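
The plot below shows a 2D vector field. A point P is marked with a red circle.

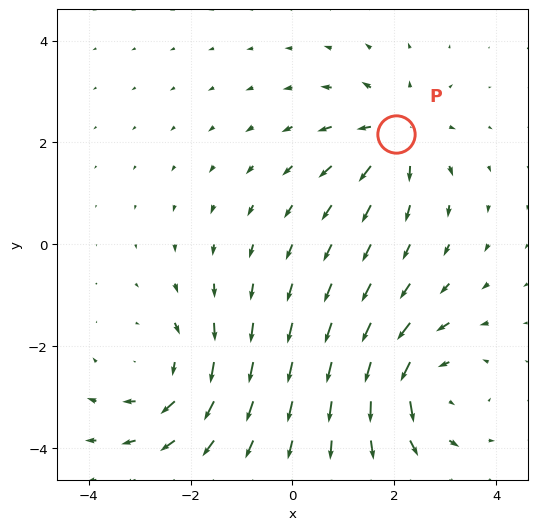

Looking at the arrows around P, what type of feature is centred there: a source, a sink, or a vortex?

At P (2.0, 2.2) the arrows spread outward. Divergence about +4, curl ≈0 — positive divergence with near-zero curl is a source.

source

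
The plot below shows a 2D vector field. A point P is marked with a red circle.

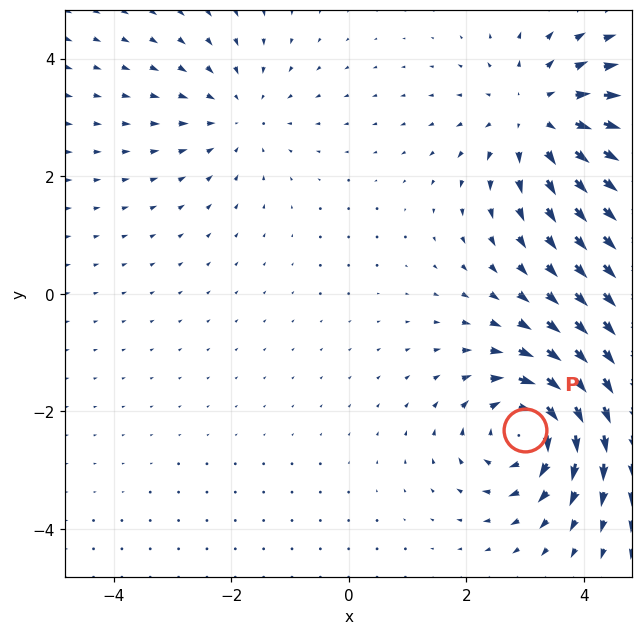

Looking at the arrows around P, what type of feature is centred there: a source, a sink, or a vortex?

At P (3.0, -2.3) the arrows circulate clockwise. Divergence ≈0, curl about -6 — near-zero divergence with nonzero curl is a vortex.

vortex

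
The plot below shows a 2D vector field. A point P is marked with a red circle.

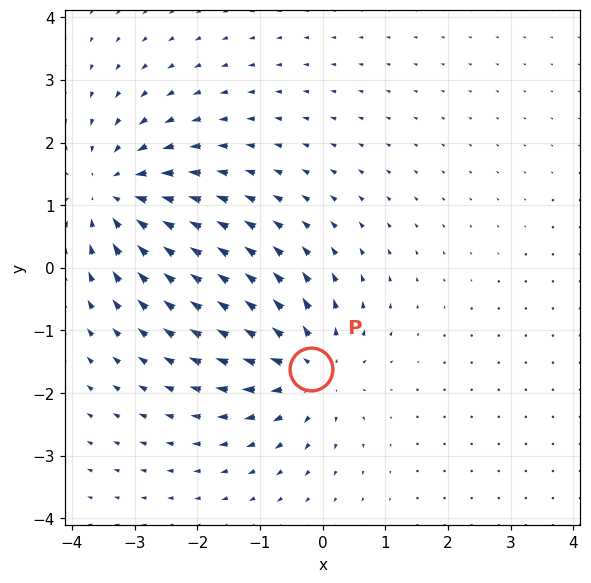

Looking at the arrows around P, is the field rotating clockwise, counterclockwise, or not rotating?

Near P at (-0.2, -1.6) the arrows show no circulation. The curl there is ≈0.

not rotating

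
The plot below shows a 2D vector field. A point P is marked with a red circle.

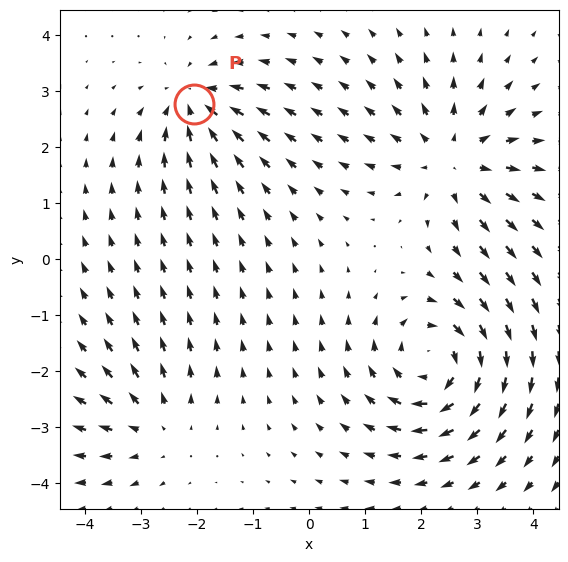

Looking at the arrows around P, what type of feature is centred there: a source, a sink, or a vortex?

sink

At P (-2.1, 2.8) the arrows converge inward. Divergence about -4, curl ≈0 — negative divergence with near-zero curl is a sink.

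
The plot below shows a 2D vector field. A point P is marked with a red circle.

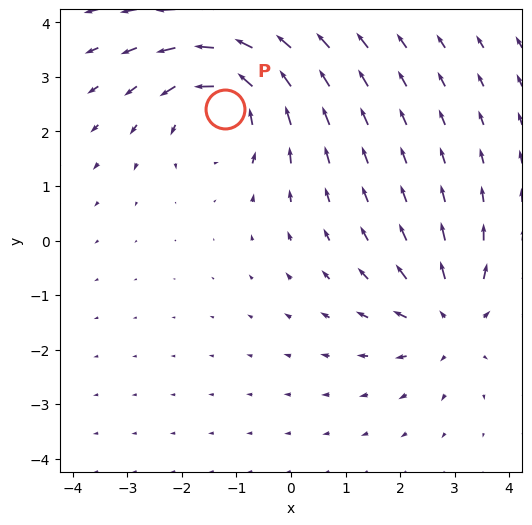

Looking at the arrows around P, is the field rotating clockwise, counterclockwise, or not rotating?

Near P at (-1.2, 2.4) the arrows circulate counterclockwise. The curl (z-component) there is about +4; positive curl means counterclockwise rotation.

counterclockwise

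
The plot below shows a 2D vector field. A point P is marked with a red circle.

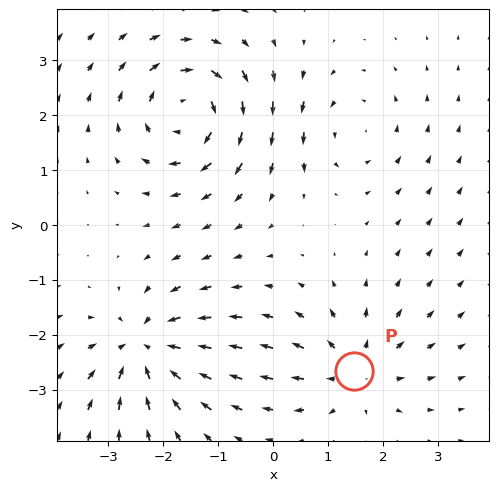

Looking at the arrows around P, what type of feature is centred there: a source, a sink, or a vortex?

At P (1.5, -2.7) the arrows spread outward. Divergence about +4, curl ≈0 — positive divergence with near-zero curl is a source.

source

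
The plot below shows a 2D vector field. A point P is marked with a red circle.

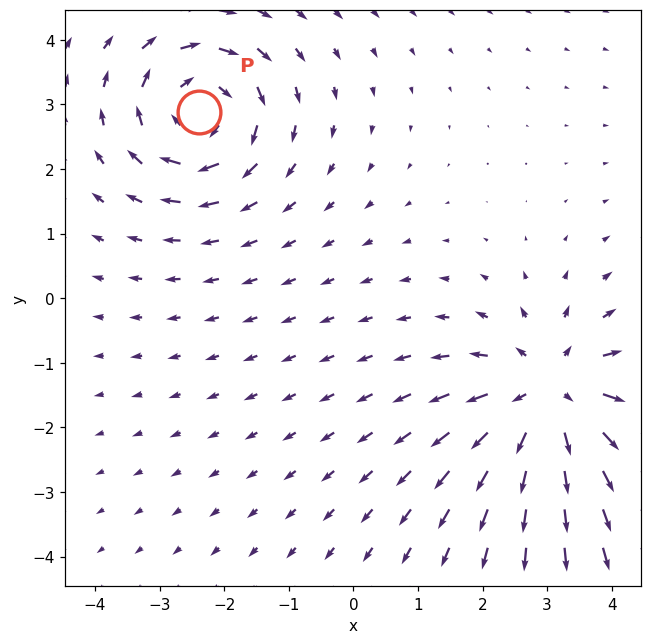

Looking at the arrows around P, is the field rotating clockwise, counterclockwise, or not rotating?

clockwise

Near P at (-2.4, 2.9) the arrows circulate clockwise. The curl (z-component) there is about -5; negative curl means clockwise rotation.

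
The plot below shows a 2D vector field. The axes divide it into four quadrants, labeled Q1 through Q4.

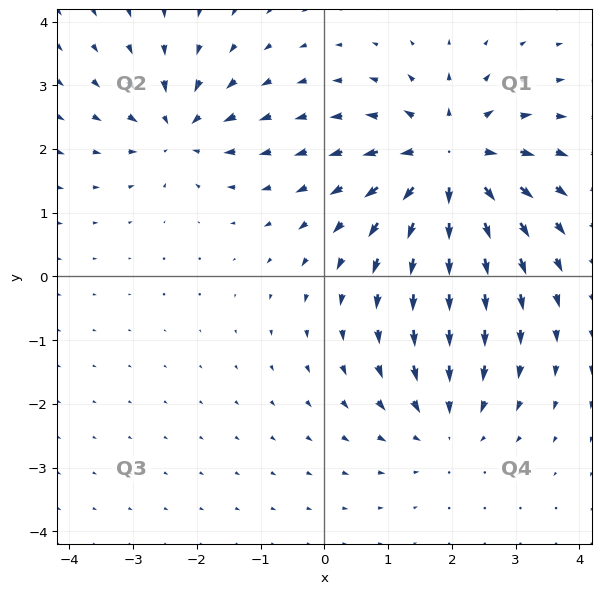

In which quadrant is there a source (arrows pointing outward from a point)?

The source sits at approximately (2.0, 1.8), which lies in quadrant Q1. The divergence there is about +5, positive as expected for a source.

Q1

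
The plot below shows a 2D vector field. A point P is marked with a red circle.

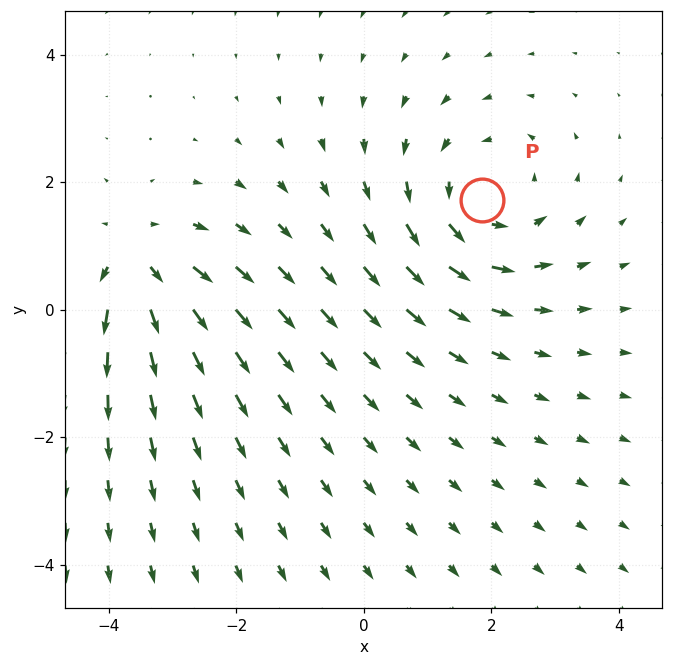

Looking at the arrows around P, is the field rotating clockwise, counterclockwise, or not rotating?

Near P at (1.9, 1.7) the arrows circulate counterclockwise. The curl (z-component) there is about +3; positive curl means counterclockwise rotation.

counterclockwise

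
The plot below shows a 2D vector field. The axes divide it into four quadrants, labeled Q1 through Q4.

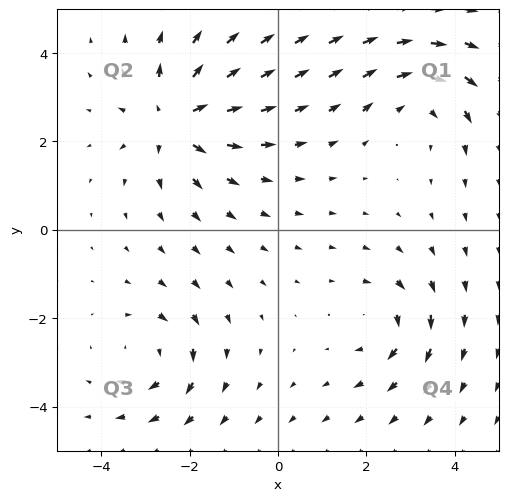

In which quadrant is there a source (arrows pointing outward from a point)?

Q2

The source sits at approximately (-2.3, 2.5), which lies in quadrant Q2. The divergence there is about +5, positive as expected for a source.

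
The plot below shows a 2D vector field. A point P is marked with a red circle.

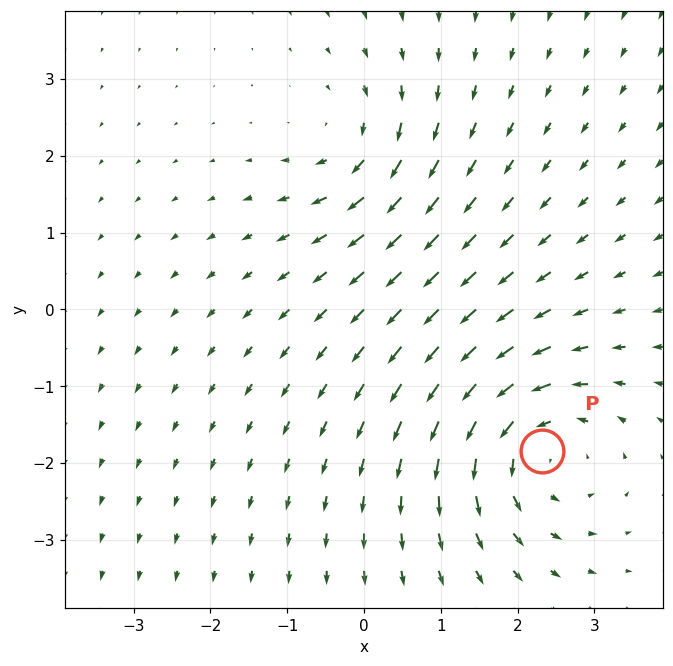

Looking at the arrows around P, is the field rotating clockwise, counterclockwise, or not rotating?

Near P at (2.3, -1.8) the arrows circulate counterclockwise. The curl (z-component) there is about +4; positive curl means counterclockwise rotation.

counterclockwise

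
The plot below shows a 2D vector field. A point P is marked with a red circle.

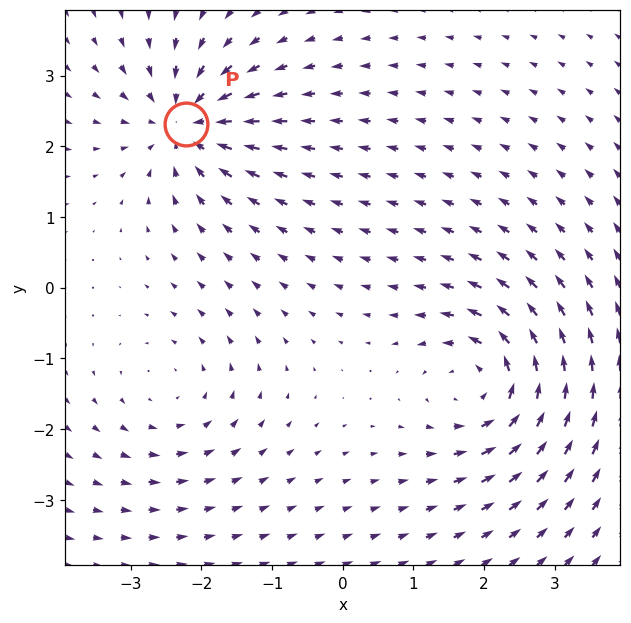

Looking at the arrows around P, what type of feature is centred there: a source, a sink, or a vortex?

sink

At P (-2.2, 2.3) the arrows converge inward. Divergence about -5, curl ≈0 — negative divergence with near-zero curl is a sink.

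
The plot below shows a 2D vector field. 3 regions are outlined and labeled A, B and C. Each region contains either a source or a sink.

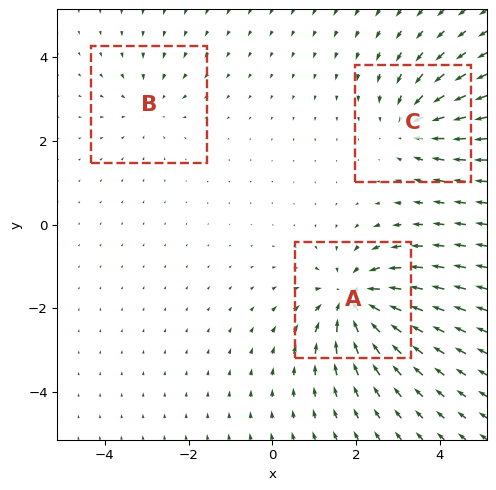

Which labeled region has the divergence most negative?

A

Divergence at each region's feature centre — A: about -5, B: about -2, C: about -3. Region A is most negative.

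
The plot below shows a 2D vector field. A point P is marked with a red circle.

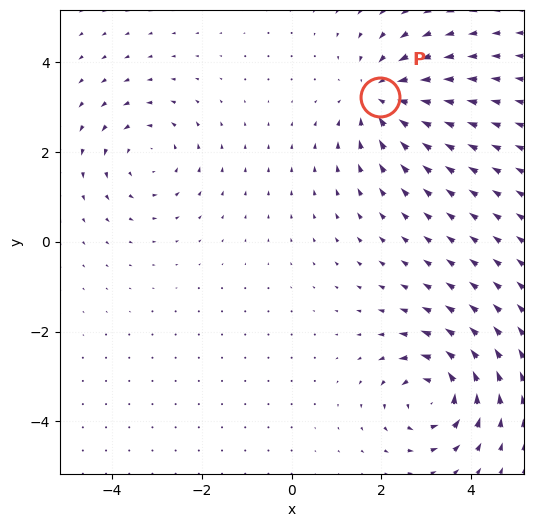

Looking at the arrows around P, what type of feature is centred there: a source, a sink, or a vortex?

At P (2.0, 3.2) the arrows converge inward. Divergence about -5, curl ≈0 — negative divergence with near-zero curl is a sink.

sink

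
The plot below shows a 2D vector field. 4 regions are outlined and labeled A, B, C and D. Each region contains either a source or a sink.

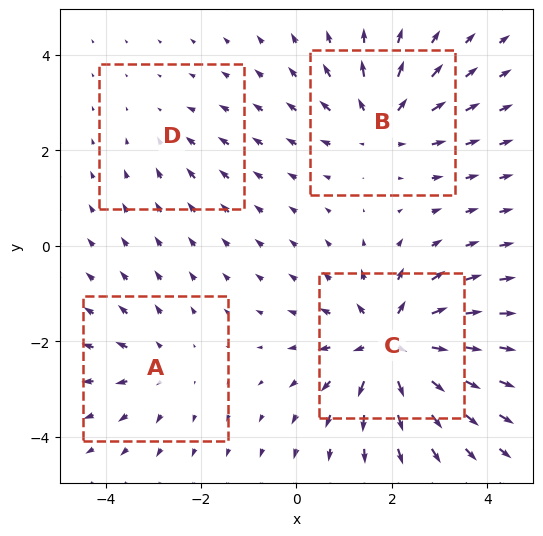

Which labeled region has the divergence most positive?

C

Divergence at each region's feature centre — A: about +3, B: about +5, C: about +7, D: about -2. Region C is most positive.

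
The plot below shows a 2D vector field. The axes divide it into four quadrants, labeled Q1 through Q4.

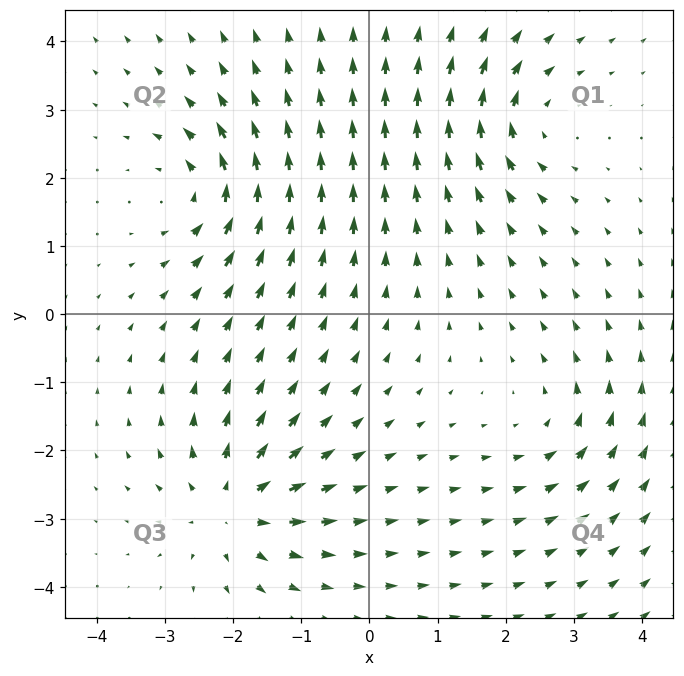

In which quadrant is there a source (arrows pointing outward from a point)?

The source sits at approximately (-2.0, -2.8), which lies in quadrant Q3. The divergence there is about +5, positive as expected for a source.

Q3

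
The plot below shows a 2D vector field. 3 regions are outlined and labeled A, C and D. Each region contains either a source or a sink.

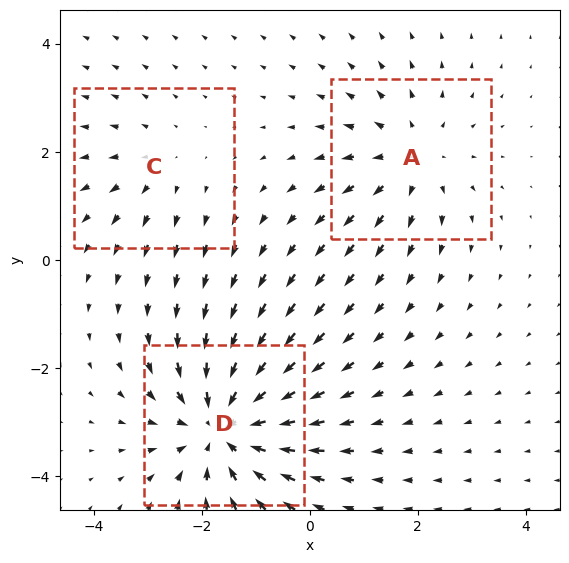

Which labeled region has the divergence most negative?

D

Divergence at each region's feature centre — A: about +3, C: about +2, D: about -4. Region D is most negative.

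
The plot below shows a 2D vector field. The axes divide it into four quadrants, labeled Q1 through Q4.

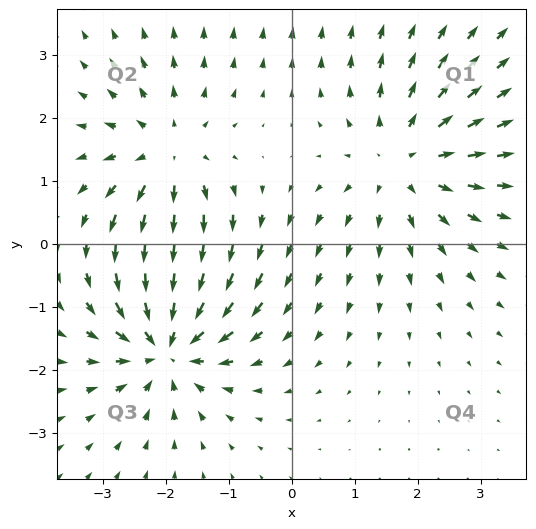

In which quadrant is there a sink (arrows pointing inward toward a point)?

Q3

The sink sits at approximately (-2.0, -1.6), which lies in quadrant Q3. The divergence there is about -6, negative as expected for a sink.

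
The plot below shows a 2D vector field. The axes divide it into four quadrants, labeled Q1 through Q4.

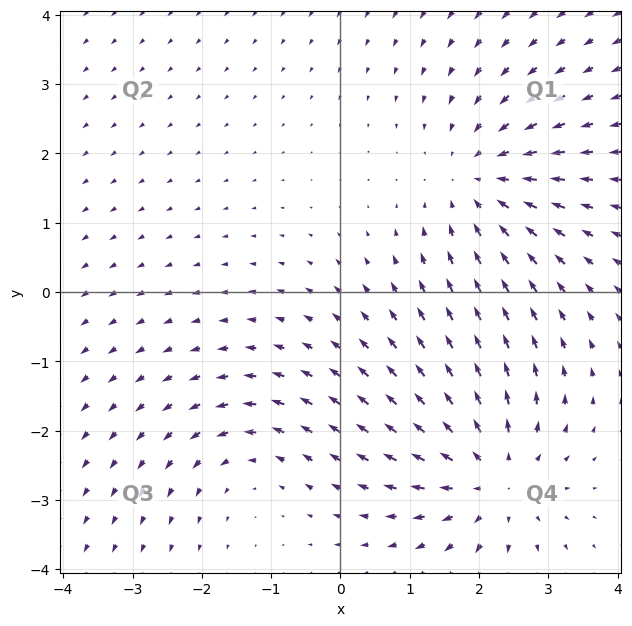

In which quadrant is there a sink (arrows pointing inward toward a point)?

Q1

The sink sits at approximately (2.0, 1.6), which lies in quadrant Q1. The divergence there is about -3, negative as expected for a sink.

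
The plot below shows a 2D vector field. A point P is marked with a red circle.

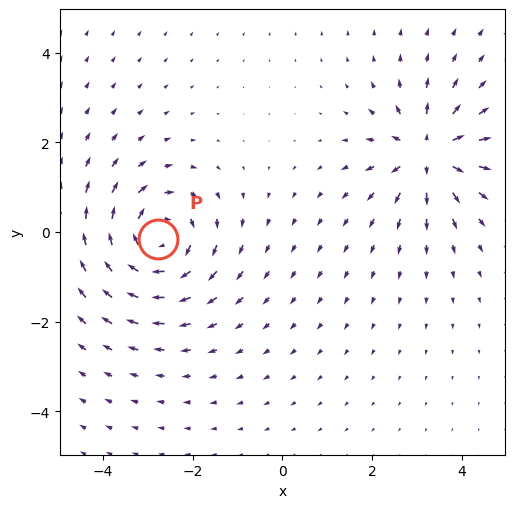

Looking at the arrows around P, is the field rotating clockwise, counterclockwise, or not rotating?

clockwise

Near P at (-2.8, -0.2) the arrows circulate clockwise. The curl (z-component) there is about -5; negative curl means clockwise rotation.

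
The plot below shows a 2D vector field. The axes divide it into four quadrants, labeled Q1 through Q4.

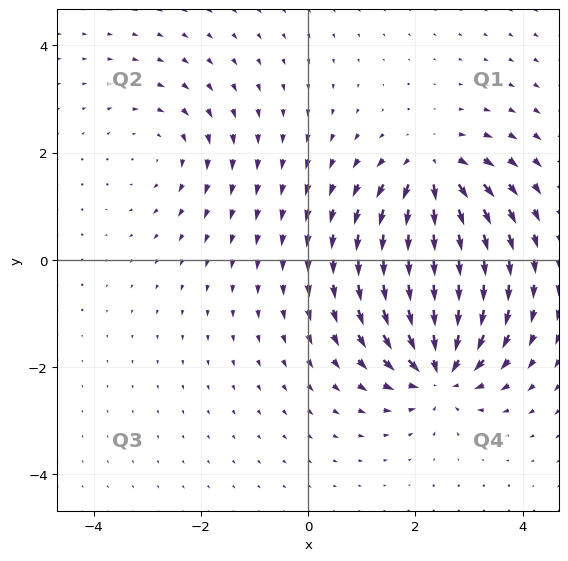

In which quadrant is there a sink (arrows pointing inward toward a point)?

Q4

The sink sits at approximately (2.4, -2.0), which lies in quadrant Q4. The divergence there is about -6, negative as expected for a sink.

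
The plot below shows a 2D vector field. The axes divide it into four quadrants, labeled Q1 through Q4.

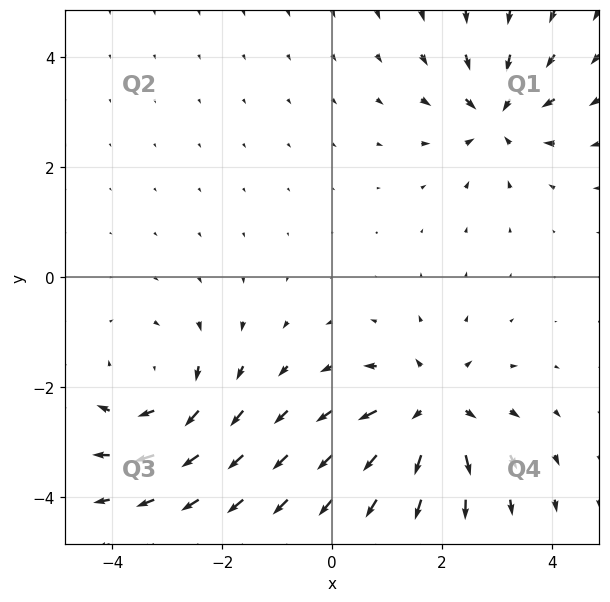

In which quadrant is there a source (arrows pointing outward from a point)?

Q4

The source sits at approximately (1.8, -2.4), which lies in quadrant Q4. The divergence there is about +5, positive as expected for a source.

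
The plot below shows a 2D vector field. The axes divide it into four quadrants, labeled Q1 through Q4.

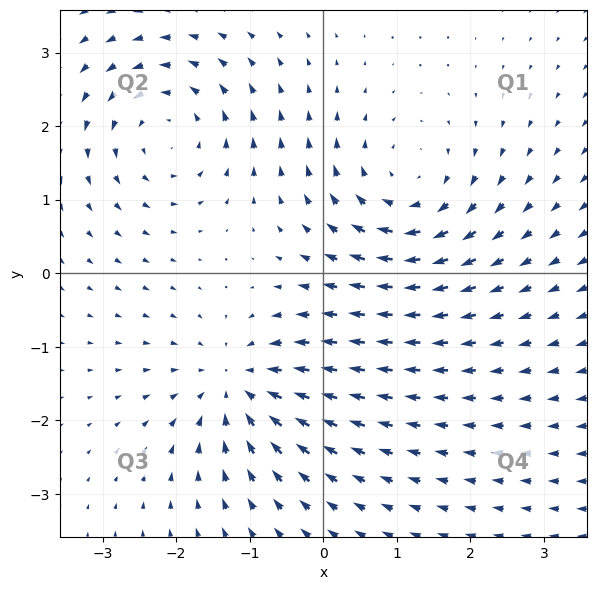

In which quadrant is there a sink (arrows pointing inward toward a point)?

Q3

The sink sits at approximately (-1.2, -1.5), which lies in quadrant Q3. The divergence there is about -5, negative as expected for a sink.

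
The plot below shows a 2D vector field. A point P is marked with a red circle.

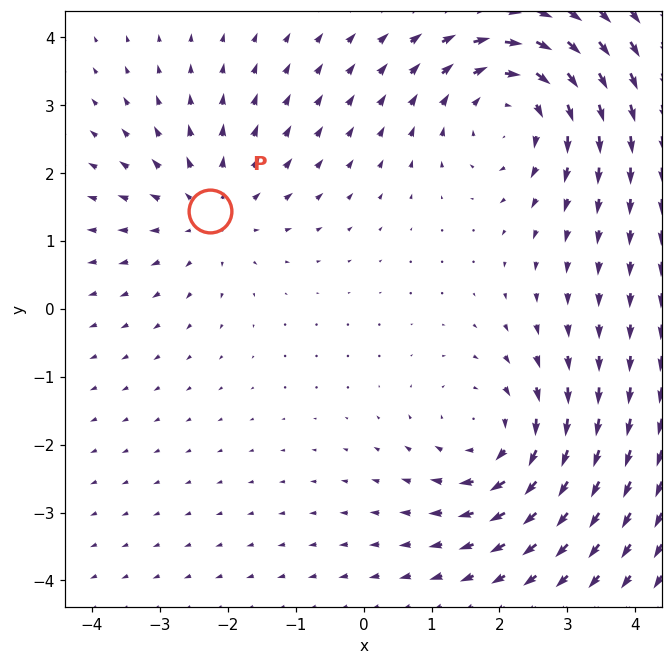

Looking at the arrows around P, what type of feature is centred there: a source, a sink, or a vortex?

source

At P (-2.3, 1.4) the arrows spread outward. Divergence about +3, curl ≈0 — positive divergence with near-zero curl is a source.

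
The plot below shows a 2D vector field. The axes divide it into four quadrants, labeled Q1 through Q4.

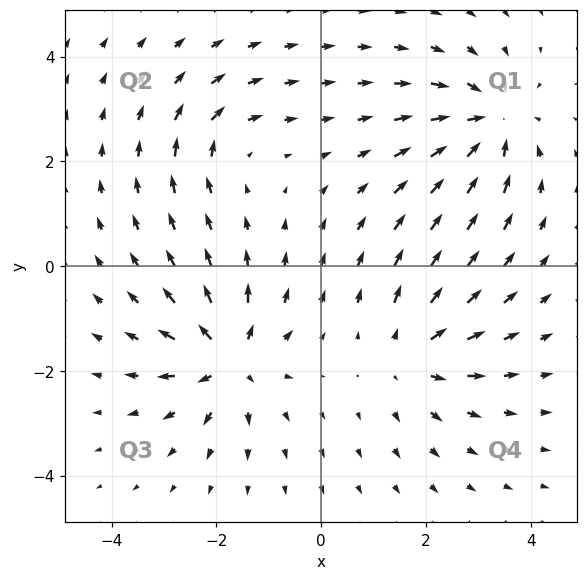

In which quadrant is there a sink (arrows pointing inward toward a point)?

Q1

The sink sits at approximately (3.2, 2.7), which lies in quadrant Q1. The divergence there is about -4, negative as expected for a sink.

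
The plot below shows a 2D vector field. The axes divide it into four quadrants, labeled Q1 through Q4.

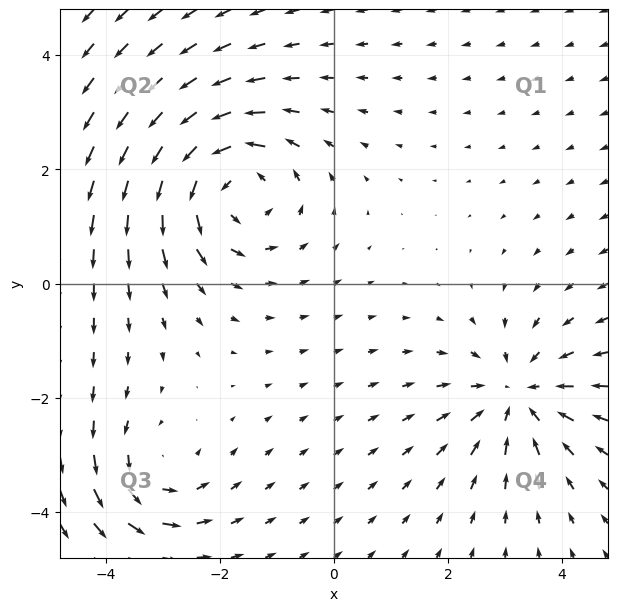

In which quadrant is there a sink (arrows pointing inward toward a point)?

The sink sits at approximately (3.2, -2.0), which lies in quadrant Q4. The divergence there is about -3, negative as expected for a sink.

Q4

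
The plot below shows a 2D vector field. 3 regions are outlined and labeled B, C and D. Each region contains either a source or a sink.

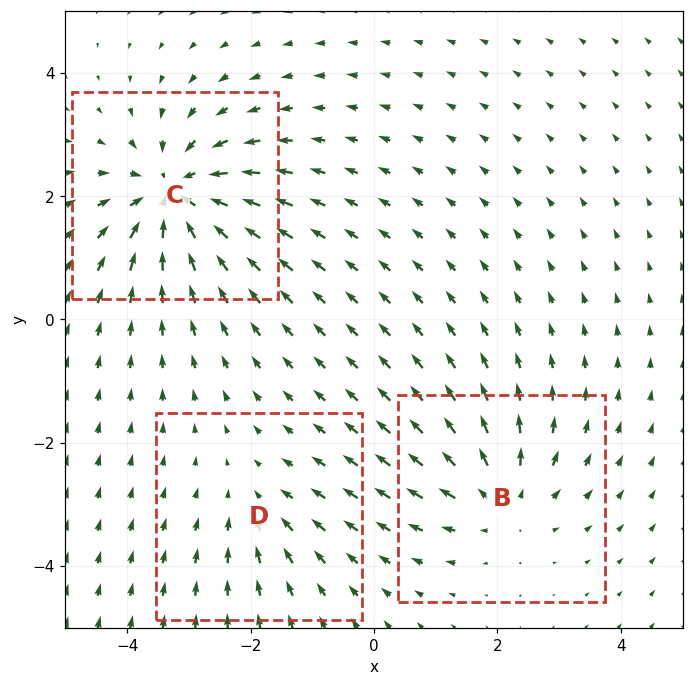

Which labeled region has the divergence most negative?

Divergence at each region's feature centre — B: about +4, C: about -6, D: about -2. Region C is most negative.

C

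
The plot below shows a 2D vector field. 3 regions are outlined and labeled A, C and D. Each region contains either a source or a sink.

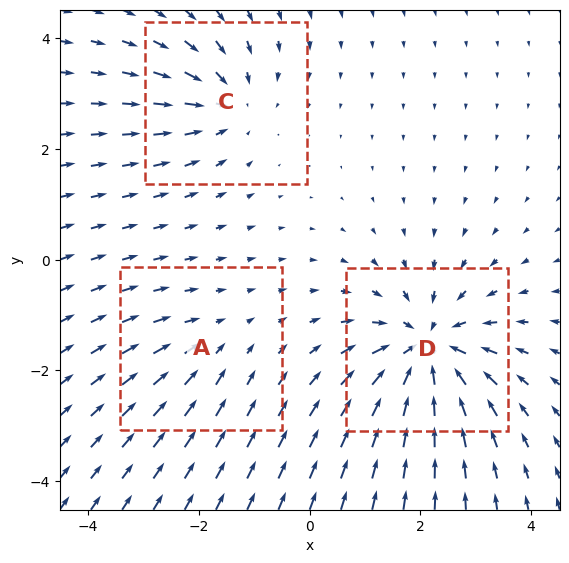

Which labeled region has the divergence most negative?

Divergence at each region's feature centre — A: about -2, C: about -3, D: about -5. Region D is most negative.

D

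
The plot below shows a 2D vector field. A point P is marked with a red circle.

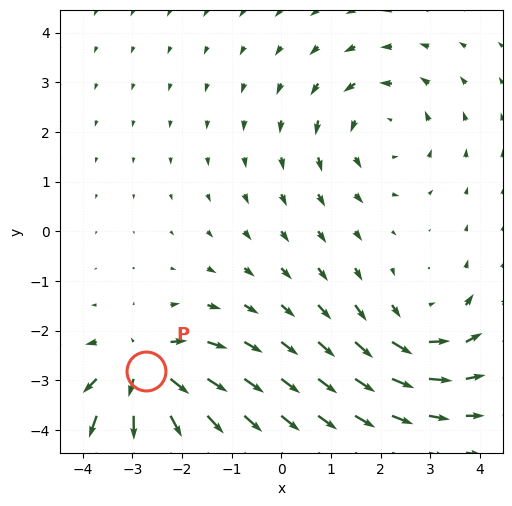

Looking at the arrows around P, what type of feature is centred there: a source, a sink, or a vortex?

source

At P (-2.7, -2.8) the arrows spread outward. Divergence about +6, curl ≈0 — positive divergence with near-zero curl is a source.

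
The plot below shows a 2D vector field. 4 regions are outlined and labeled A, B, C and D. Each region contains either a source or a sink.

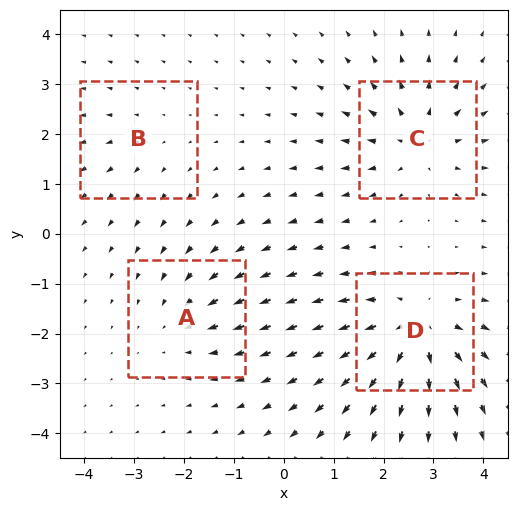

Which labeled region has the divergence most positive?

D

Divergence at each region's feature centre — A: about -3, B: about +2, C: about +5, D: about +6. Region D is most positive.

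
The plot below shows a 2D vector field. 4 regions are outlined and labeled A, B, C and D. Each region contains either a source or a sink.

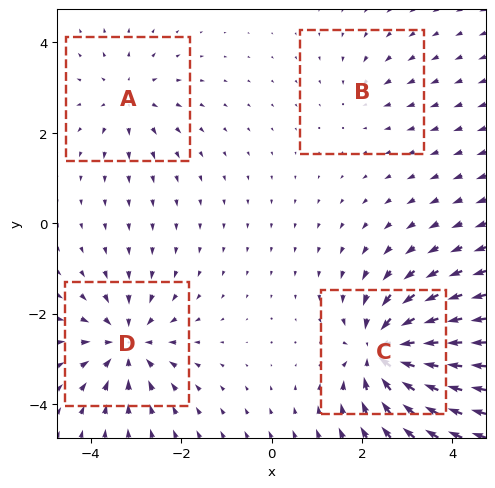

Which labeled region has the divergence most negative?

C

Divergence at each region's feature centre — A: about +4, B: about -2, C: about -8, D: about -6. Region C is most negative.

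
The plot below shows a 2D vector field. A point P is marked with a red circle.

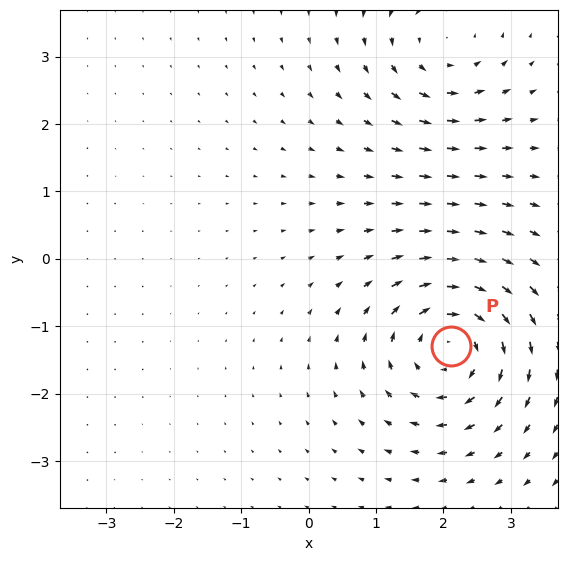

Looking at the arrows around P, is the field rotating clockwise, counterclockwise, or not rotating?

clockwise

Near P at (2.1, -1.3) the arrows circulate clockwise. The curl (z-component) there is about -5; negative curl means clockwise rotation.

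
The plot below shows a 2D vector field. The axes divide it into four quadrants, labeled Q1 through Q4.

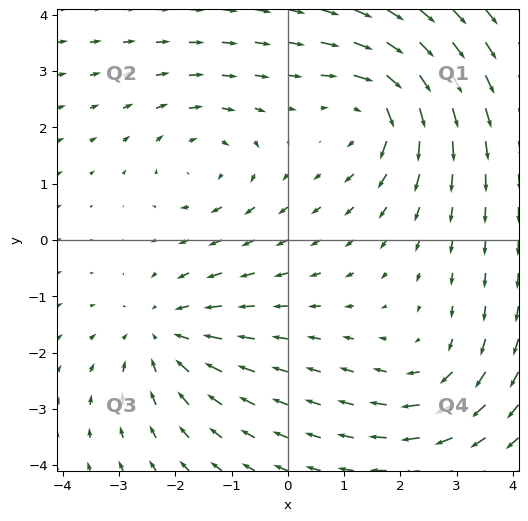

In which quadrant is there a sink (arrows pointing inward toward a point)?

Q3

The sink sits at approximately (-2.2, -1.7), which lies in quadrant Q3. The divergence there is about -3, negative as expected for a sink.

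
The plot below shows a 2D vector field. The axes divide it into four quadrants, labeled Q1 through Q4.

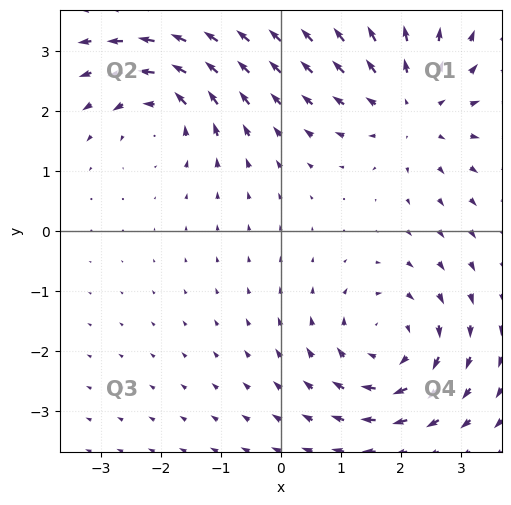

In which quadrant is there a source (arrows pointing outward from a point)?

The source sits at approximately (2.2, 2.1), which lies in quadrant Q1. The divergence there is about +4, positive as expected for a source.

Q1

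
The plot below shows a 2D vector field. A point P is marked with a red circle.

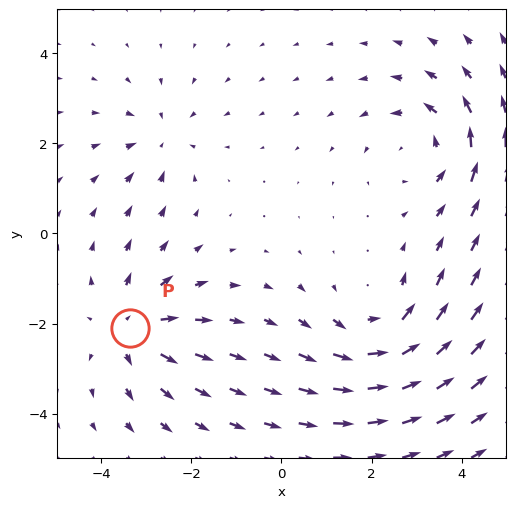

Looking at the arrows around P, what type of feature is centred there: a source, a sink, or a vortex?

At P (-3.4, -2.1) the arrows spread outward. Divergence about +4, curl ≈0 — positive divergence with near-zero curl is a source.

source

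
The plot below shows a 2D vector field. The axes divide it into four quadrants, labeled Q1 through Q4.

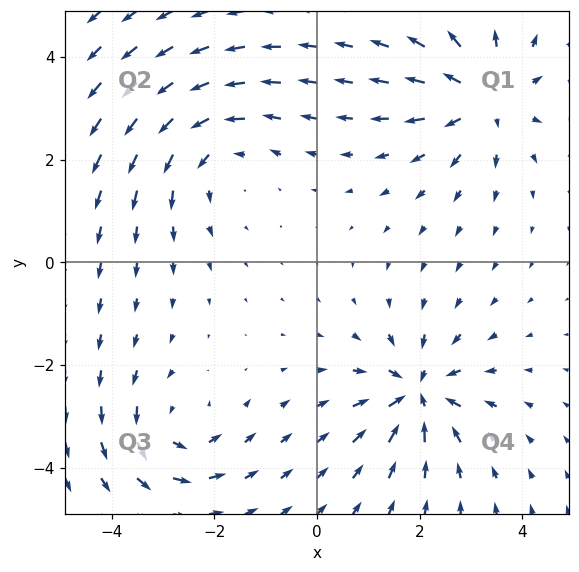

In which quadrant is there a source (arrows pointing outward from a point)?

Q1

The source sits at approximately (3.2, 3.2), which lies in quadrant Q1. The divergence there is about +5, positive as expected for a source.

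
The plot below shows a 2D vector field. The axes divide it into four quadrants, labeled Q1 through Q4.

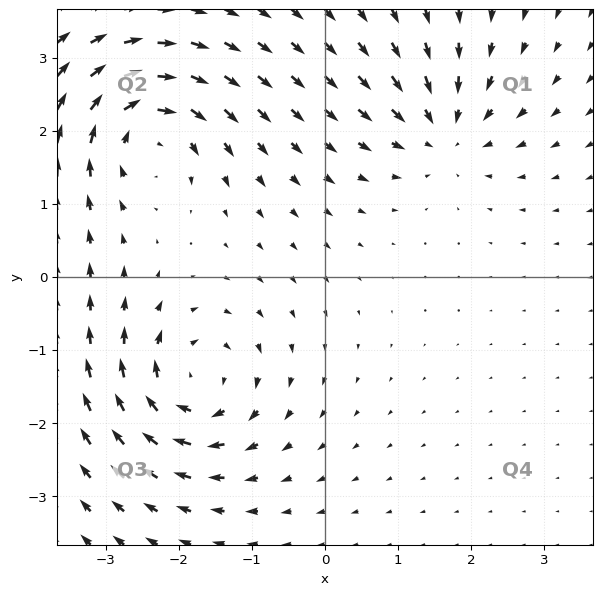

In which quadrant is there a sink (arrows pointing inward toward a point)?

The sink sits at approximately (1.6, 2.0), which lies in quadrant Q1. The divergence there is about -4, negative as expected for a sink.

Q1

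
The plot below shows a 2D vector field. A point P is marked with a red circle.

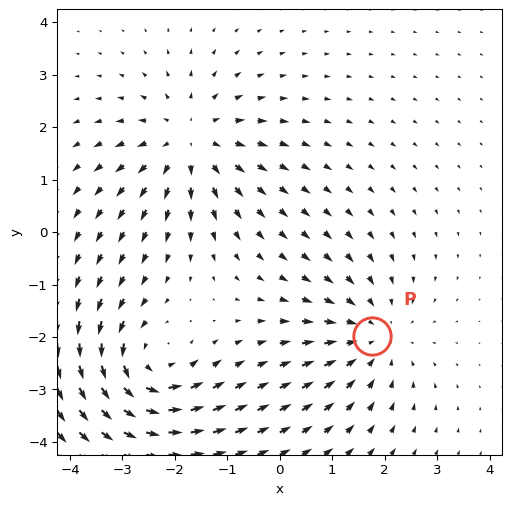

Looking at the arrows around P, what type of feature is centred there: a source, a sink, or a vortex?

At P (1.8, -2.0) the arrows converge inward. Divergence about -2, curl ≈0 — negative divergence with near-zero curl is a sink.

sink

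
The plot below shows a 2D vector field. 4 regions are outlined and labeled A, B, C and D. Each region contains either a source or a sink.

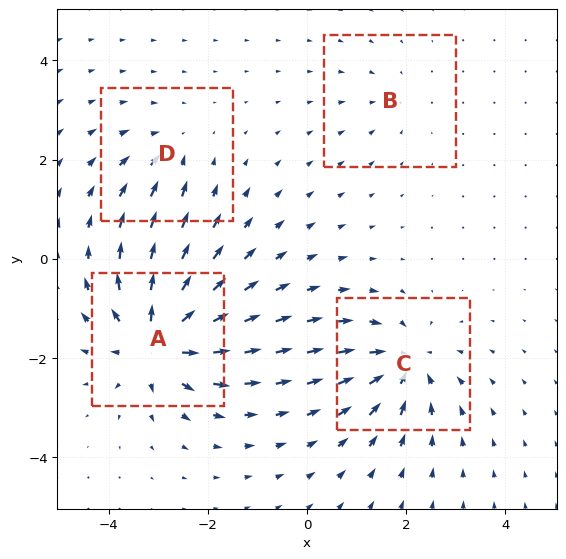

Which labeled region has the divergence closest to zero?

B

Divergence at each region's feature centre — A: about +8, B: about -2, C: about -6, D: about -4. Region B is closest to zero.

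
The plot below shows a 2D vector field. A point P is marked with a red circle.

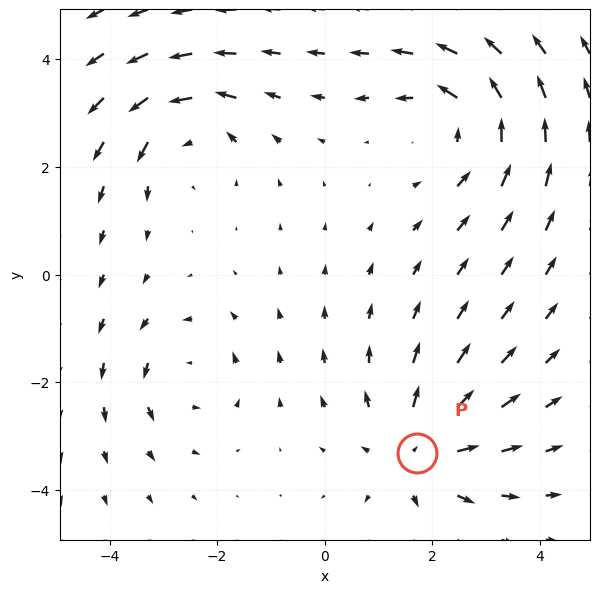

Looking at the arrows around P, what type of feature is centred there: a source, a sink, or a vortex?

At P (1.7, -3.3) the arrows spread outward. Divergence about +3, curl ≈0 — positive divergence with near-zero curl is a source.

source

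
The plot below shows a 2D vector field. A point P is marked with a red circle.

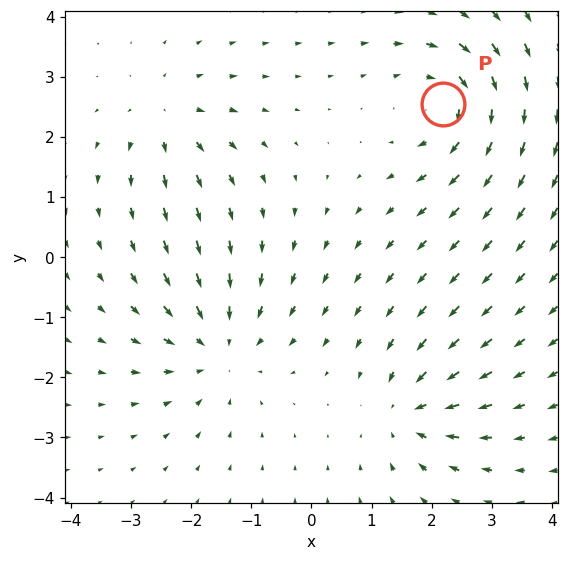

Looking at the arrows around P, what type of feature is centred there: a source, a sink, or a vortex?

vortex

At P (2.2, 2.5) the arrows circulate clockwise. Divergence ≈0, curl about -5 — near-zero divergence with nonzero curl is a vortex.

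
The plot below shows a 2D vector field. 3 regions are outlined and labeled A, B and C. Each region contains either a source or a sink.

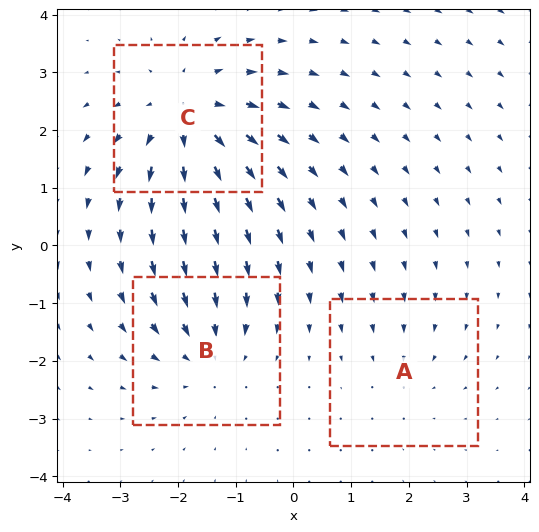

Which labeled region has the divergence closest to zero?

A

Divergence at each region's feature centre — A: about -2, B: about -3, C: about +4. Region A is closest to zero.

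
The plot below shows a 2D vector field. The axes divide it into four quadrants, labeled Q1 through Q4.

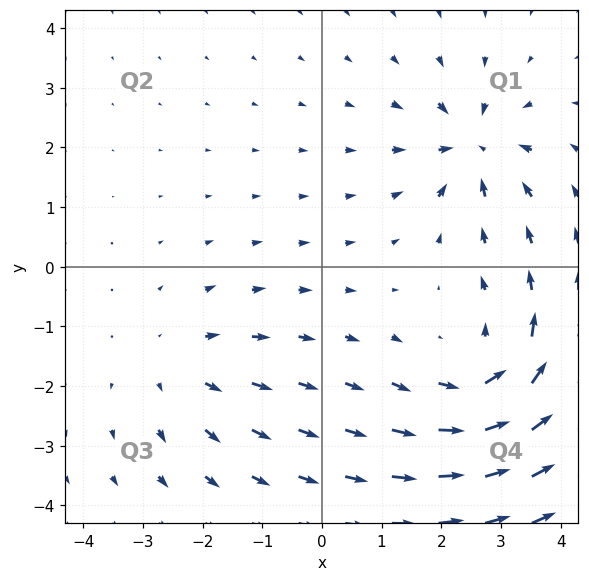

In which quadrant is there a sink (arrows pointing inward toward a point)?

Q1

The sink sits at approximately (2.5, 2.0), which lies in quadrant Q1. The divergence there is about -4, negative as expected for a sink.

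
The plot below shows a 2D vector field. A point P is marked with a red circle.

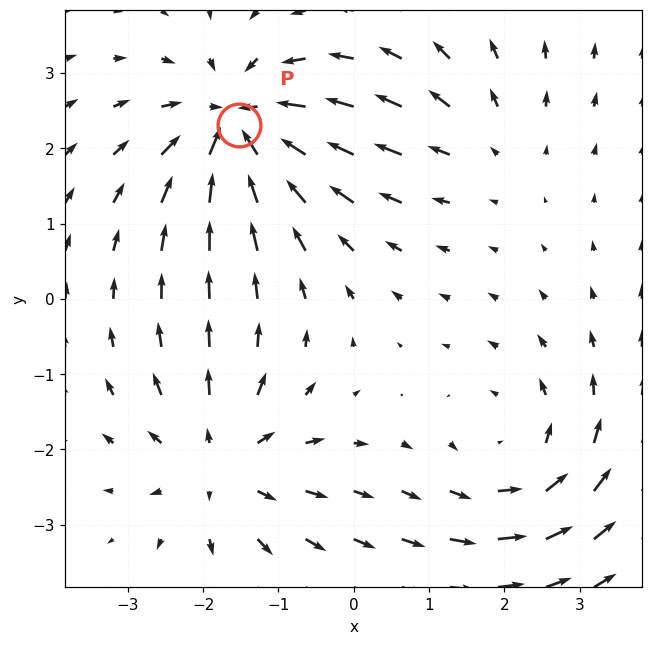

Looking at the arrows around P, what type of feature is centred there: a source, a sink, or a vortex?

sink

At P (-1.5, 2.3) the arrows converge inward. Divergence about -6, curl ≈0 — negative divergence with near-zero curl is a sink.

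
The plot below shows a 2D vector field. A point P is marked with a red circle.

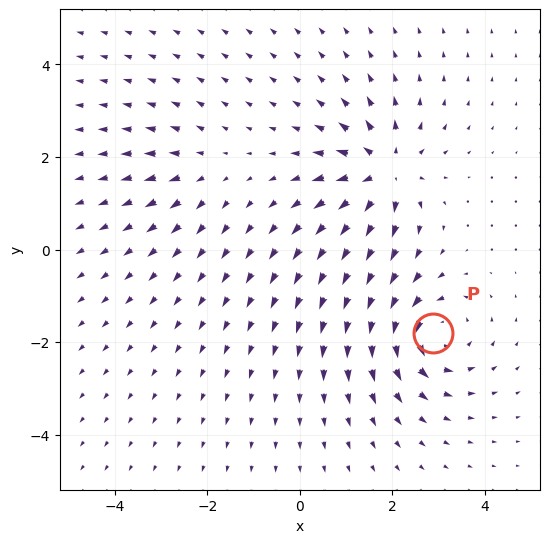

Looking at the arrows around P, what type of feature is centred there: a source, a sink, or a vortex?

At P (2.9, -1.8) the arrows circulate counterclockwise. Divergence ≈0, curl about +5 — near-zero divergence with nonzero curl is a vortex.

vortex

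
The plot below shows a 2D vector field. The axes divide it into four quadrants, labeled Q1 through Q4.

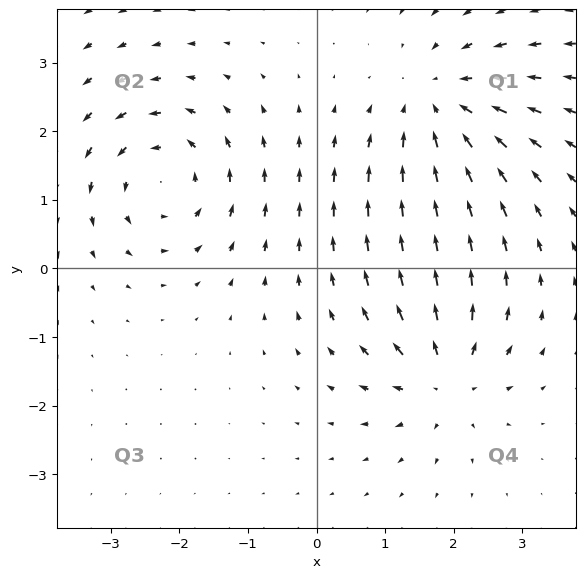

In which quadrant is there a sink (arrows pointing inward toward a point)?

The sink sits at approximately (1.8, 2.4), which lies in quadrant Q1. The divergence there is about -4, negative as expected for a sink.

Q1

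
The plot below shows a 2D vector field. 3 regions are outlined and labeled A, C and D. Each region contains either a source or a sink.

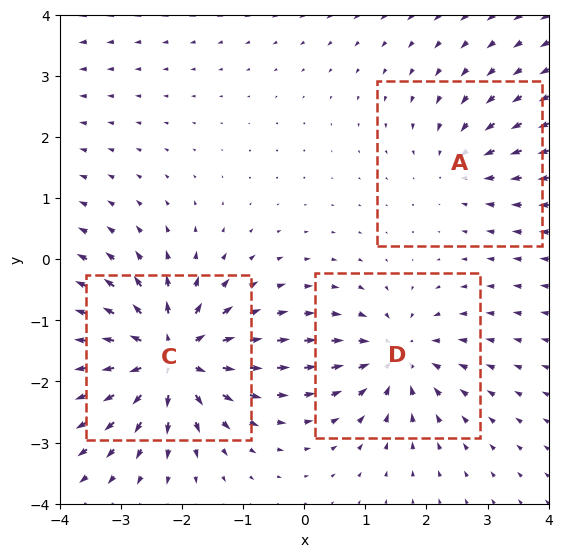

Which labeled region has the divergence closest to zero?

A

Divergence at each region's feature centre — A: about -3, C: about +6, D: about -4. Region A is closest to zero.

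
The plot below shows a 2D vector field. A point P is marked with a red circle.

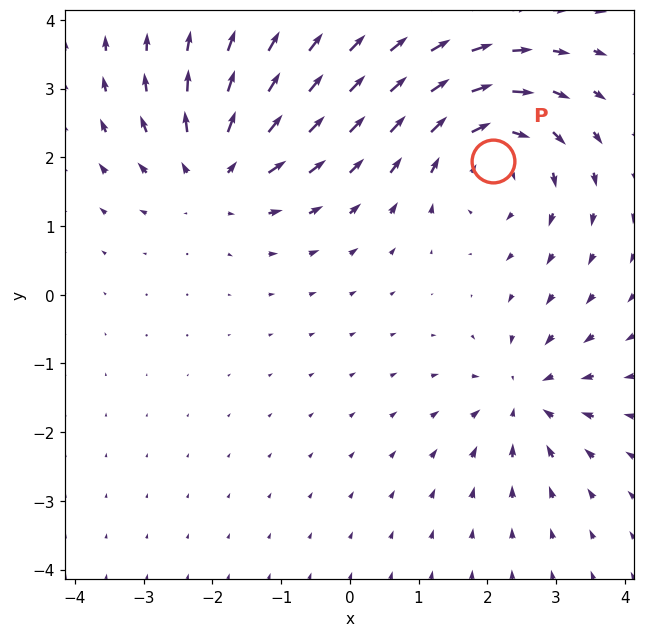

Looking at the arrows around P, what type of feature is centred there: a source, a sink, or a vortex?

At P (2.1, 1.9) the arrows circulate clockwise. Divergence ≈0, curl about -5 — near-zero divergence with nonzero curl is a vortex.

vortex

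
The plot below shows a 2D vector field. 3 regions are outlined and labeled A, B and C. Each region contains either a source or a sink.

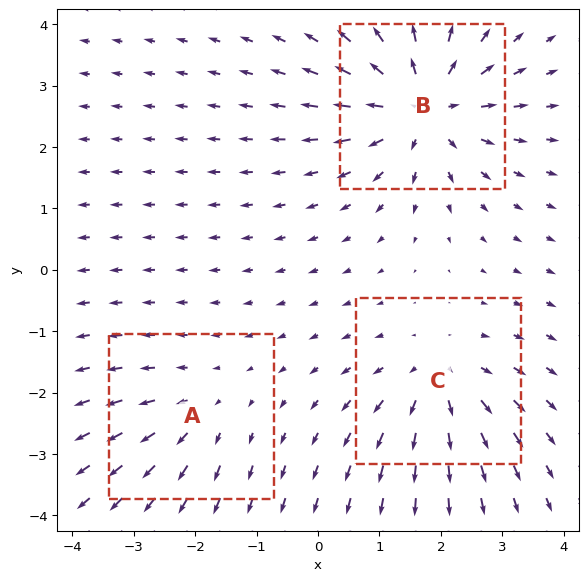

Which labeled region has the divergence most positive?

B

Divergence at each region's feature centre — A: about +2, B: about +5, C: about +3. Region B is most positive.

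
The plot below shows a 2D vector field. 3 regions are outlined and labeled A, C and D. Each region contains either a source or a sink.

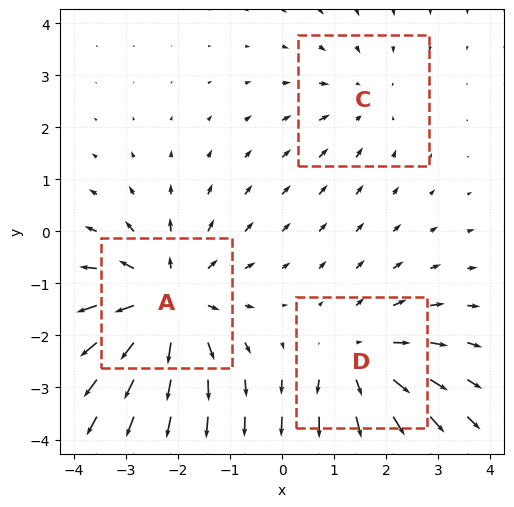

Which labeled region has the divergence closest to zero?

Divergence at each region's feature centre — A: about +4, C: about -2, D: about +3. Region C is closest to zero.

C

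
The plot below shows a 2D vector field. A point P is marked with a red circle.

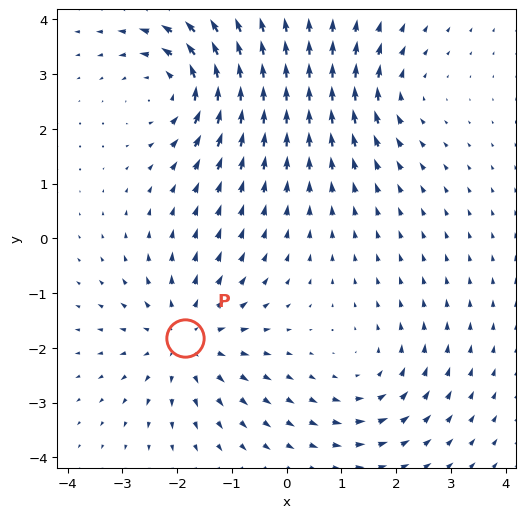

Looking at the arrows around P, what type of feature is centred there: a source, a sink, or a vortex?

source

At P (-1.9, -1.8) the arrows spread outward. Divergence about +4, curl ≈0 — positive divergence with near-zero curl is a source.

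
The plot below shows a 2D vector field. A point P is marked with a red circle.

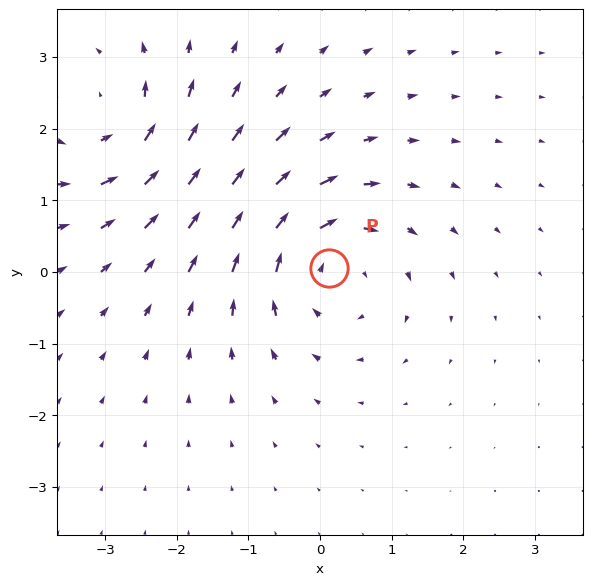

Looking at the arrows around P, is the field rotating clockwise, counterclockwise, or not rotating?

Near P at (0.1, 0.0) the arrows circulate clockwise. The curl (z-component) there is about -5; negative curl means clockwise rotation.

clockwise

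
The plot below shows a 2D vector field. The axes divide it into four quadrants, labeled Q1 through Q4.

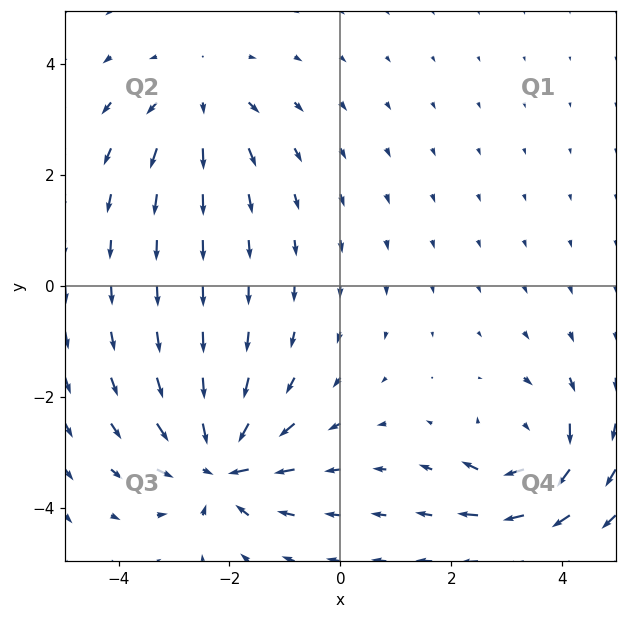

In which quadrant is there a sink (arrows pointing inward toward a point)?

The sink sits at approximately (-2.2, -3.2), which lies in quadrant Q3. The divergence there is about -6, negative as expected for a sink.

Q3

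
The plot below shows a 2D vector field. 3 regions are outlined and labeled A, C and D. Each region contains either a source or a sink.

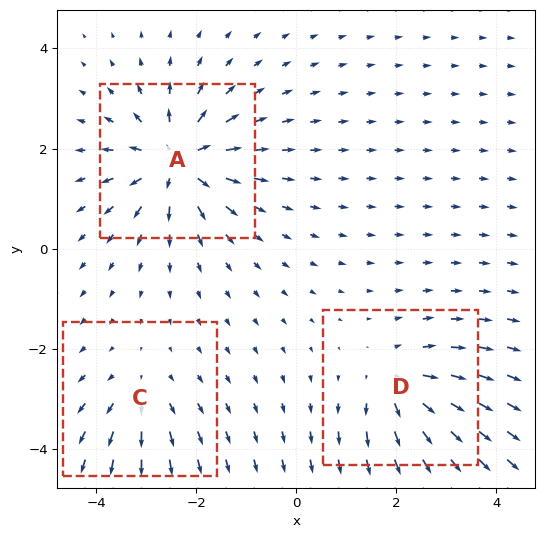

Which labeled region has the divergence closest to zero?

C

Divergence at each region's feature centre — A: about +6, C: about +3, D: about +4. Region C is closest to zero.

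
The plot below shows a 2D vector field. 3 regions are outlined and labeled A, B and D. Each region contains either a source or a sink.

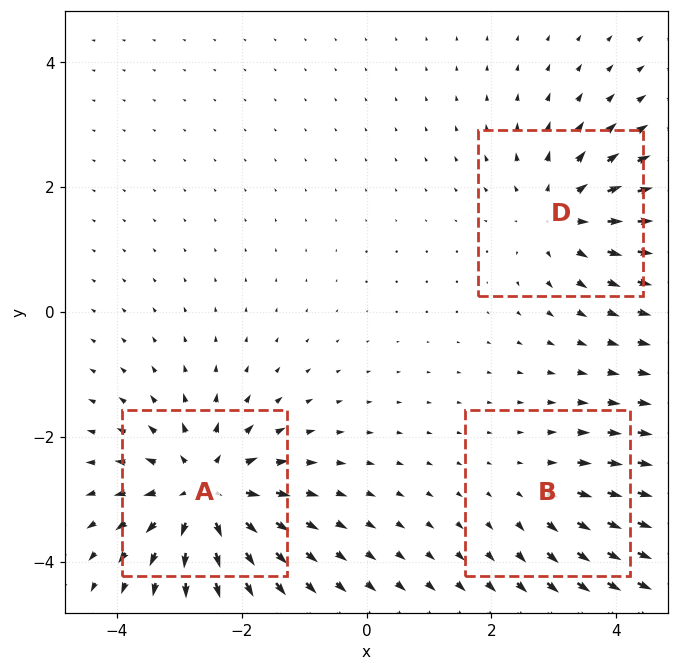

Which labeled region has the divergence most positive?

Divergence at each region's feature centre — A: about +5, B: about +2, D: about +4. Region A is most positive.

A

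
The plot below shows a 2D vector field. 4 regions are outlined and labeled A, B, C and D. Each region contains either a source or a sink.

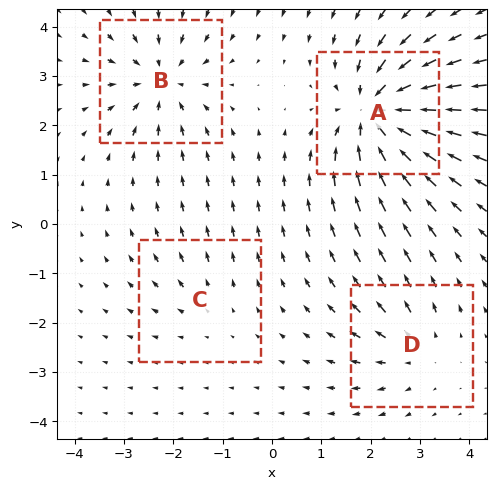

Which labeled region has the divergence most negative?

Divergence at each region's feature centre — A: about -8, B: about -5, C: about +2, D: about +3. Region A is most negative.

A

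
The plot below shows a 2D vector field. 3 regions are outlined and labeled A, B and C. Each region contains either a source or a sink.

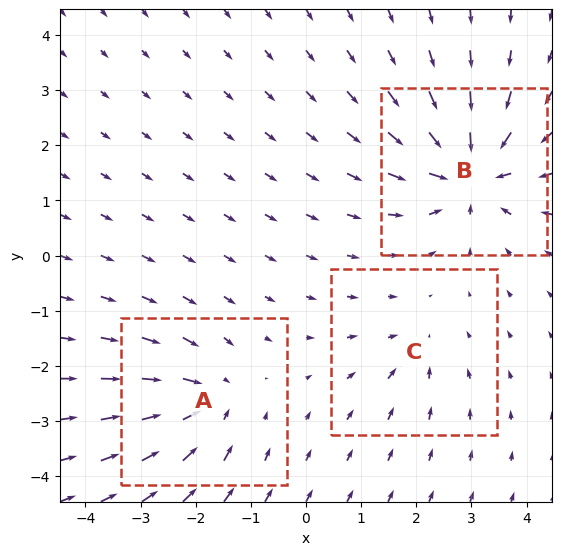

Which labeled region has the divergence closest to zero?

C

Divergence at each region's feature centre — A: about -4, B: about -5, C: about -2. Region C is closest to zero.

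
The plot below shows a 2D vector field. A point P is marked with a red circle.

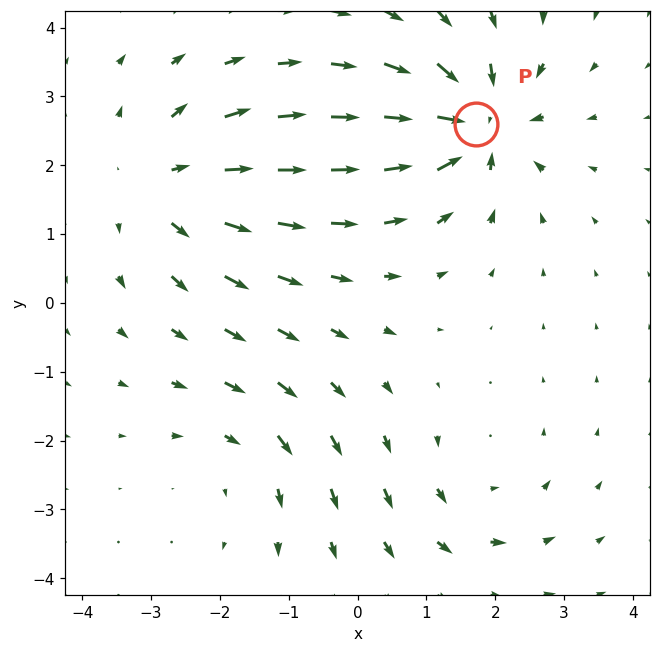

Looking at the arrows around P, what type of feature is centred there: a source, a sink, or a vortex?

At P (1.7, 2.6) the arrows converge inward. Divergence about -7, curl ≈0 — negative divergence with near-zero curl is a sink.

sink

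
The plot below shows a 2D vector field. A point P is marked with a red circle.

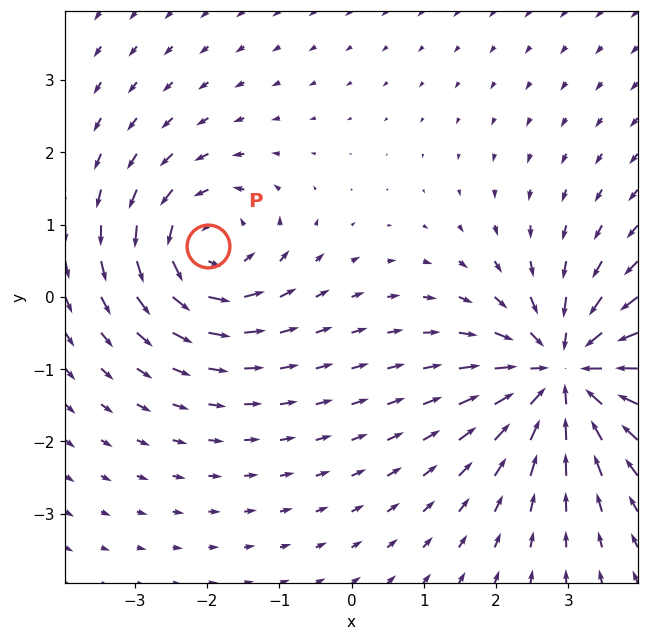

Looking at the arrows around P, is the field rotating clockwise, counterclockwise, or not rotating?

counterclockwise

Near P at (-2.0, 0.7) the arrows circulate counterclockwise. The curl (z-component) there is about +5; positive curl means counterclockwise rotation.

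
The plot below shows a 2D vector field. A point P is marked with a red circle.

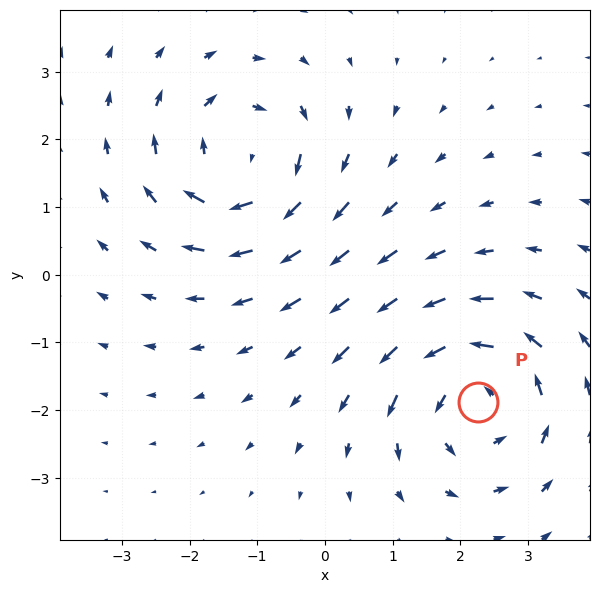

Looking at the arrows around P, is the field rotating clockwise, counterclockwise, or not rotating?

counterclockwise

Near P at (2.3, -1.9) the arrows circulate counterclockwise. The curl (z-component) there is about +5; positive curl means counterclockwise rotation.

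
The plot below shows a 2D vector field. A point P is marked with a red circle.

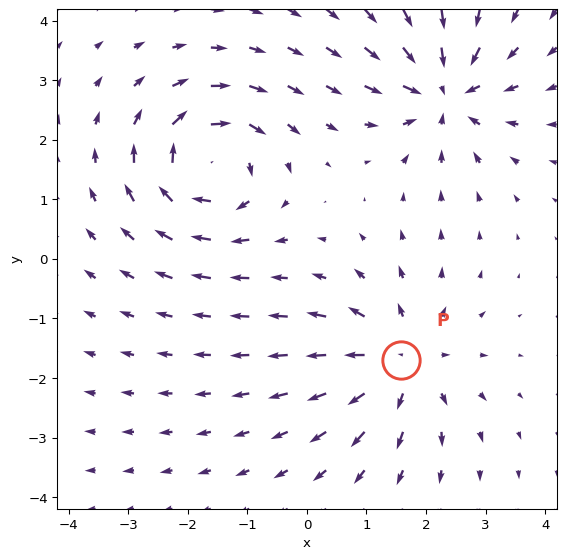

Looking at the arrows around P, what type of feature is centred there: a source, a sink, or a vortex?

source

At P (1.6, -1.7) the arrows spread outward. Divergence about +4, curl ≈0 — positive divergence with near-zero curl is a source.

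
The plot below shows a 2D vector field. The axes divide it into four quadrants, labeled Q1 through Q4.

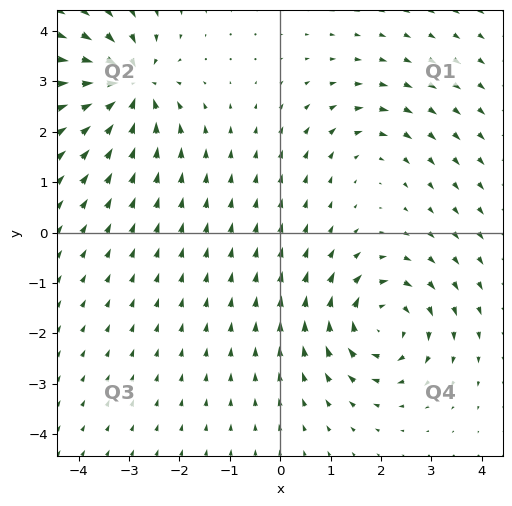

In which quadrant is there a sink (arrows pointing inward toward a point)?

The sink sits at approximately (-3.0, 2.9), which lies in quadrant Q2. The divergence there is about -7, negative as expected for a sink.

Q2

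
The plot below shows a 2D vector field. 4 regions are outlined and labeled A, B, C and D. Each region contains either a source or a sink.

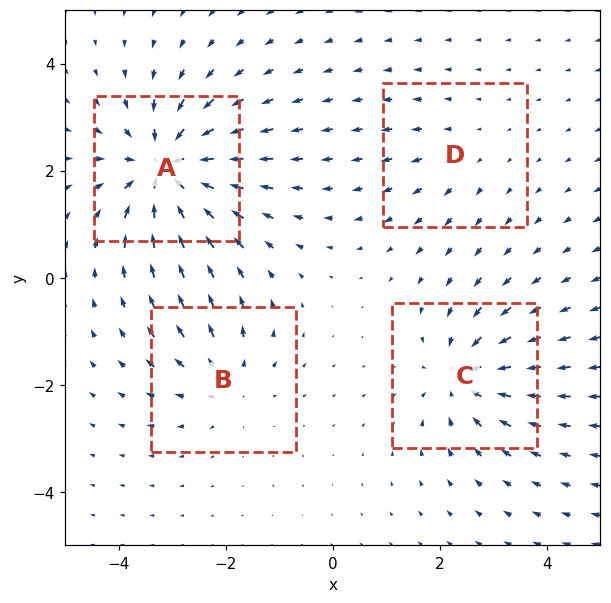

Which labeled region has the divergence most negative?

Divergence at each region's feature centre — A: about -7, B: about +4, C: about -5, D: about +2. Region A is most negative.

A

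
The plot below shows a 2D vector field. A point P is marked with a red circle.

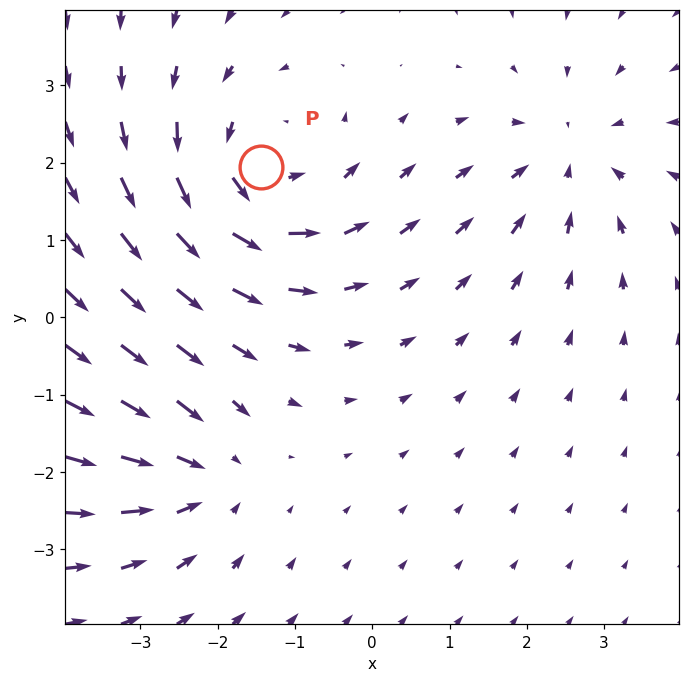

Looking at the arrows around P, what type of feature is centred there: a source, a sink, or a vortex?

vortex

At P (-1.4, 1.9) the arrows circulate counterclockwise. Divergence ≈0, curl about +4 — near-zero divergence with nonzero curl is a vortex.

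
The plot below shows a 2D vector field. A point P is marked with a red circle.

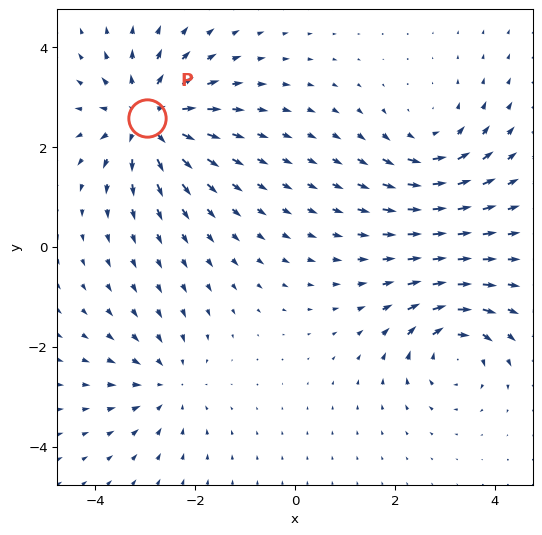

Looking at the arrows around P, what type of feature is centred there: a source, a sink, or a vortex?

At P (-3.0, 2.6) the arrows spread outward. Divergence about +6, curl ≈0 — positive divergence with near-zero curl is a source.

source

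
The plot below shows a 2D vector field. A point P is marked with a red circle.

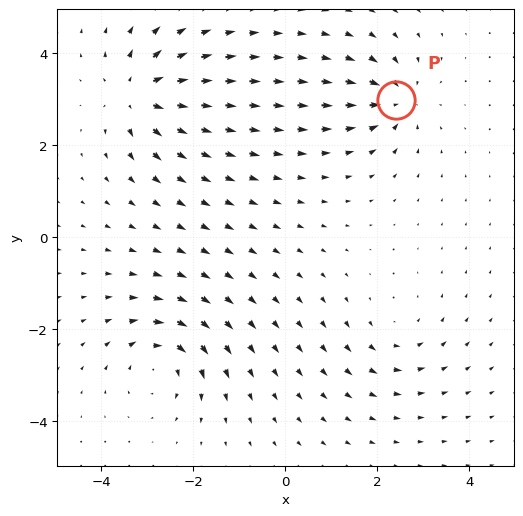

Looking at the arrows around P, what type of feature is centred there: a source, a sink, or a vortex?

sink

At P (2.4, 3.0) the arrows converge inward. Divergence about -6, curl ≈0 — negative divergence with near-zero curl is a sink.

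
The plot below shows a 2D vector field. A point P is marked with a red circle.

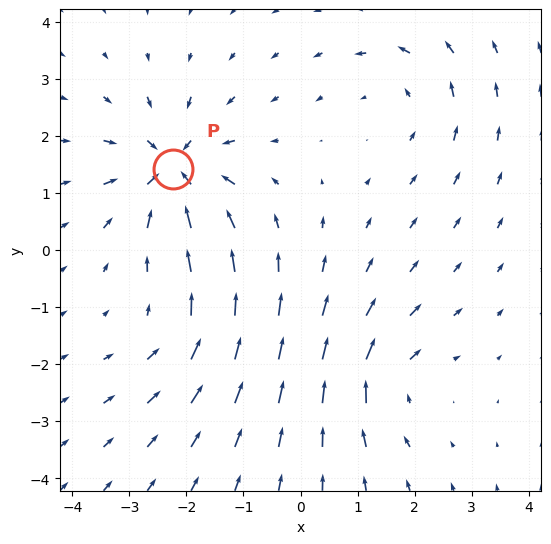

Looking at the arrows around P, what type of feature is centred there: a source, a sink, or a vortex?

At P (-2.2, 1.4) the arrows converge inward. Divergence about -6, curl ≈0 — negative divergence with near-zero curl is a sink.

sink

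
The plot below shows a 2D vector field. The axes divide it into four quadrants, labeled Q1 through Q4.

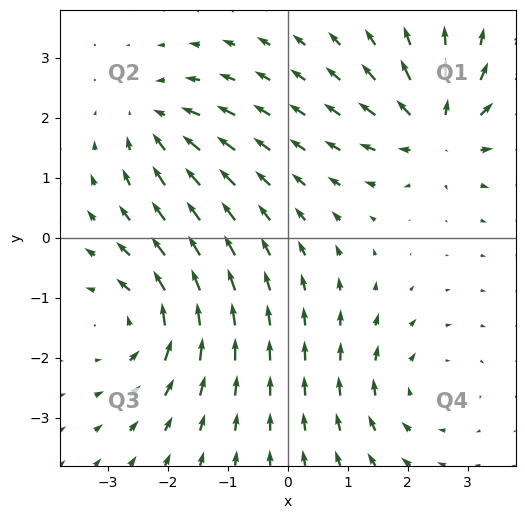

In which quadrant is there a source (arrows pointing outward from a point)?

Q1

The source sits at approximately (2.5, 1.8), which lies in quadrant Q1. The divergence there is about +5, positive as expected for a source.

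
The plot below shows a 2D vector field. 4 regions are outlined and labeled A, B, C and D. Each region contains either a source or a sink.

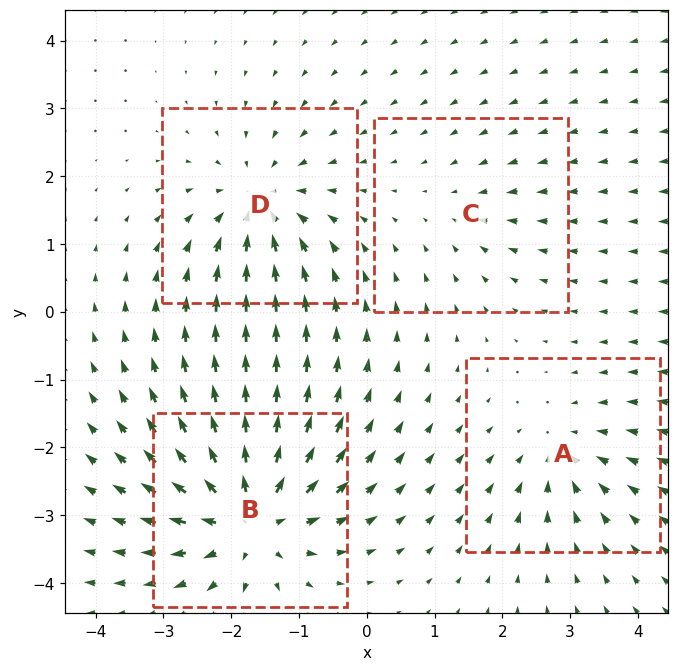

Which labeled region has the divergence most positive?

Divergence at each region's feature centre — A: about -4, B: about +8, C: about -2, D: about -5. Region B is most positive.

B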